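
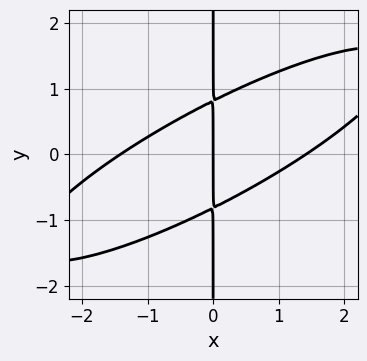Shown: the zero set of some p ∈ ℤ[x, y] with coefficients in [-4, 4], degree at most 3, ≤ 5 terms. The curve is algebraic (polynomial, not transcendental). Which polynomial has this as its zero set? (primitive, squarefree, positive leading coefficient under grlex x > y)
x^3 - 3*x^2*y + 3*x*y^2 - 2*x

(a) deg p = 3. The shape is more complex than any degree-2 curve.
(b) Reading off the gridlines: one x-axis crossing is at x = 0; the visible y-axis segment lies entirely on the curve.
(c) These observations pin down the coefficients.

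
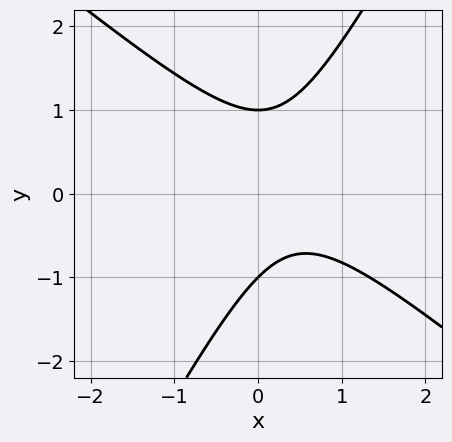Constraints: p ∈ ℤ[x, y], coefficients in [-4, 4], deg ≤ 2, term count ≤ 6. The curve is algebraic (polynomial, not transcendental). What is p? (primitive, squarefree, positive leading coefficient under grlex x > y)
(a) Degree: a generic line meets the curve in up to 2 points, so deg p = 2.
(b) Against the integer gridlines: the y-axis gridline crossings are at y ∈ {-1, 1}; the curve avoids every integer x-axis point in the box.
(c) Together with the visible shape, these determine p as stated.

3*x^2 + 2*x*y - 2*y^2 - 2*x + 2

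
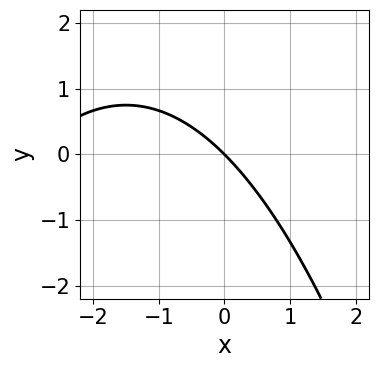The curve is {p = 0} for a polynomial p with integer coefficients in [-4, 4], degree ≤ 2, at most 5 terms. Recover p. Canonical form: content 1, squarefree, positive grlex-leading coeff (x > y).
(a) Degree: no degree-1 curve has this shape, so deg p = 2.
(b) From the visible intercepts: it meets the x-axis at x = 0 (among the integer gridlines); one y-axis crossing is at y = 0.
(c) Assembling these constraints gives the stated polynomial.

x^2 + 3*x + 3*y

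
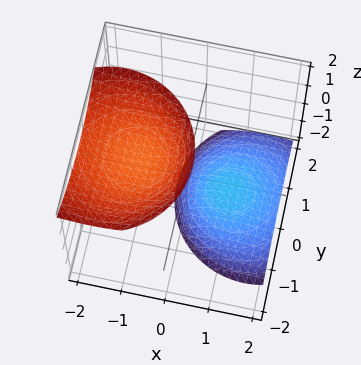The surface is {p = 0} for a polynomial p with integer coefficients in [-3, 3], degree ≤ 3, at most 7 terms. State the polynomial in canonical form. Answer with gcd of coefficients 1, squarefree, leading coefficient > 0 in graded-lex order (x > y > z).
There are 2 components. Treating them together as one polynomial.
deg p = 2. The shape is more complex than any degree-1 surface.
From the visible intercepts: it misses every integer gridline on the x-axis; no y-intercept at any integer in the box.
Solving for integer coefficients yields p as stated.

2*x^2 + 3*x*z + 2*y^2 + y*z - z^2 + 3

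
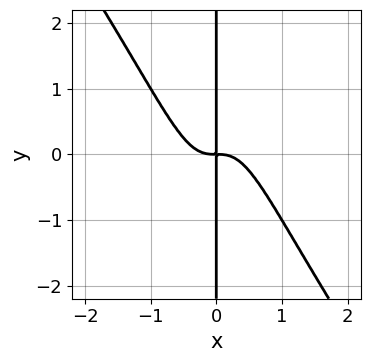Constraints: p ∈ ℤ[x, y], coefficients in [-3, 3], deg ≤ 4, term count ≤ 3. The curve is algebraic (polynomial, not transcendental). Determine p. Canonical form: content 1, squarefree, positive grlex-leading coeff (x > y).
First, degree: a generic line meets the curve in up to 4 points, so deg p = 4.
Then, against the integer gridlines: every point of the y-axis in the box is on the curve.
Finally, the integer polynomial consistent with all of this is the stated p.

3*x^4 + 2*x^3*y + x*y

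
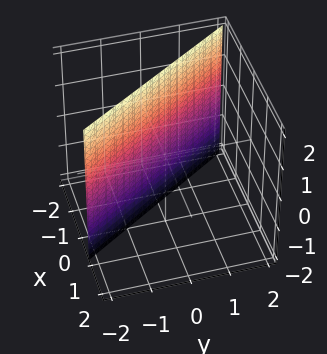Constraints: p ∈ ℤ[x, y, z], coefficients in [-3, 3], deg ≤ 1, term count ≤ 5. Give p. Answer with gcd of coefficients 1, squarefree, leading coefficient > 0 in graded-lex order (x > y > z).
(a) deg p = 1.
(b) From the axis intercepts and sections: the surface avoids every integer z-axis point in the box; it meets the y-axis at y = -1 (among the integer gridlines).
(c) These observations pin down the coefficients.

3*x + 2*y + 2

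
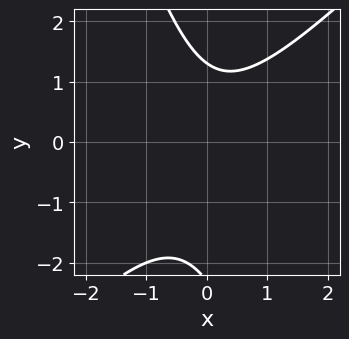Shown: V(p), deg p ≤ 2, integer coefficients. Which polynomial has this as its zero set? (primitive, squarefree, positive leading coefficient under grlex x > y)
(a) Degree: no degree-1 curve has this shape, so deg p = 2.
(b) Observable constraints: no x-intercept at any integer in the box.
(c) Putting this together gives p.

3*x^2 - 2*x*y - y^2 - y + 3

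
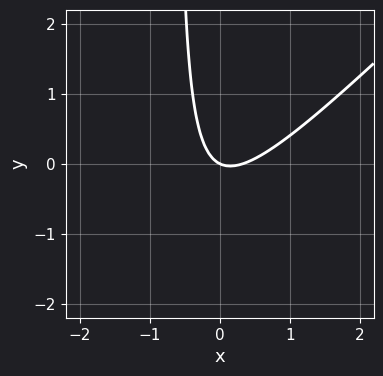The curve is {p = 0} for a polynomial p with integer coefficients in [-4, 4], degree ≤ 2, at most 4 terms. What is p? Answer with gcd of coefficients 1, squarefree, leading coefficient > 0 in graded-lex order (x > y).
3*x^2 - 3*x*y - x - 2*y

(a) Degree: the shape is more complex than any degree-1 curve, so deg p = 2.
(b) Observable constraints: one x-axis crossing is at x = 0; it crosses the y-axis at the gridline y = 0.
(c) Fitting integer coefficients to these (and the overall shape) gives p.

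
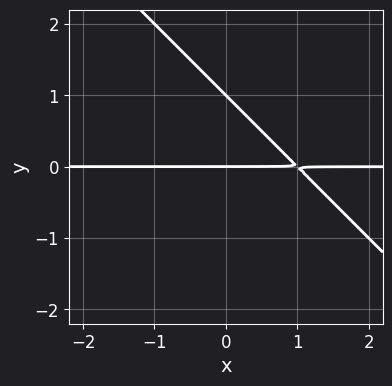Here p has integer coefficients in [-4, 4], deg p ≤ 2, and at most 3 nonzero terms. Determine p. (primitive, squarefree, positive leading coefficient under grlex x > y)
x*y + y^2 - y

(a) deg p = 2. A generic line meets the curve in up to 2 points.
(b) Checking where it meets the axes: the visible x-axis segment lies entirely on the curve; the y-axis gridline crossings are at y ∈ {0, 1}.
(c) The integer polynomial consistent with all of this is the stated p.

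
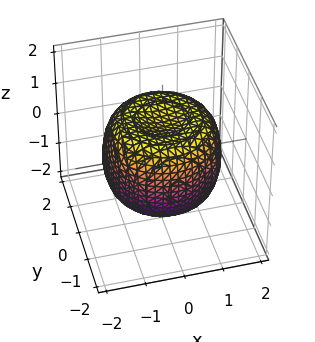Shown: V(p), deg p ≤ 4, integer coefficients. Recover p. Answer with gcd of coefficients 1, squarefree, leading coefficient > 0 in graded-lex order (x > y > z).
2*x^4 + 4*x^2*y^2 + 2*y^4 - 3*x^2 - 3*y^2 + 3*z^2 - 3

The degree is 4 — no degree-3 surface has this shape.
Symmetries: rotational symmetry about the z-axis ⇒ p depends on x, y only through x² + y².
Reading off the gridlines: a circular section at z = 1 has radius between 1 and 2; among the integer gridlines, it crosses the z-axis at z ∈ {-1, 1}.
Assembling these constraints gives the stated polynomial.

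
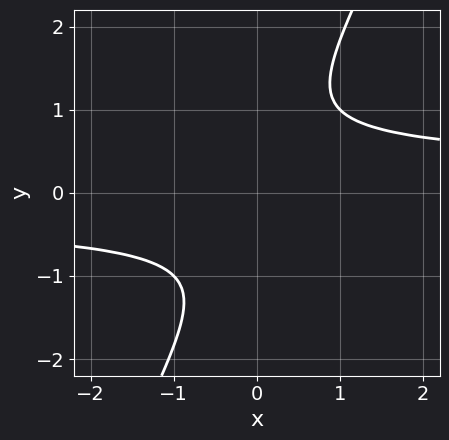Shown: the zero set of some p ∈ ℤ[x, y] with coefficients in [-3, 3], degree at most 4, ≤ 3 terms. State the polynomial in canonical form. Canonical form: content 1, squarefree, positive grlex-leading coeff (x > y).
(a) deg p = 4.
(b) Checking where it meets the axes: no x-intercept at any integer in the box; no y-intercept at any integer in the box.
(c) Putting this together gives p.

2*x*y^3 - y^4 - 1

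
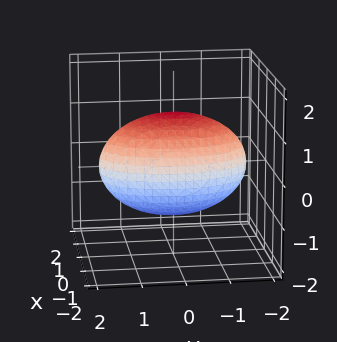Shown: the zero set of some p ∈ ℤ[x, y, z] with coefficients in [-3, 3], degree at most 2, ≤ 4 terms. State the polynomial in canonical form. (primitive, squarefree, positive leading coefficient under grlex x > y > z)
(a) The degree is 2 — a closed, bounded, convex surface; a quadric.
(b) Symmetries: mirror symmetry y ↦ −y ⇒ only even powers of y; the z ↦ −z reflection is a symmetry, so z appears only in even powers; the x ↦ −x reflection is a symmetry, so x appears only in even powers.
(c) From the axis intercepts and sections: among the integer gridlines, it crosses the x-axis at x ∈ {-1, 1}.
(d) Fitting integer coefficients to these (and the overall shape) gives p.

3*x^2 + y^2 + 2*z^2 - 3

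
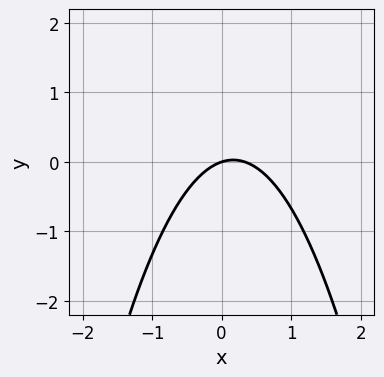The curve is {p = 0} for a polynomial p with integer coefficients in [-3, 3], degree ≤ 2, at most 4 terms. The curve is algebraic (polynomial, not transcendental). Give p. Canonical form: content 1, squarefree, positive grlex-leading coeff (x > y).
3*x^2 - x + 3*y

1. Degree: no degree-1 curve has this shape, so deg p = 2.
2. Observable constraints: it crosses the x-axis at the gridline x = 0; one y-axis crossing is at y = 0.
3. Matching integer coefficients to the picture gives p.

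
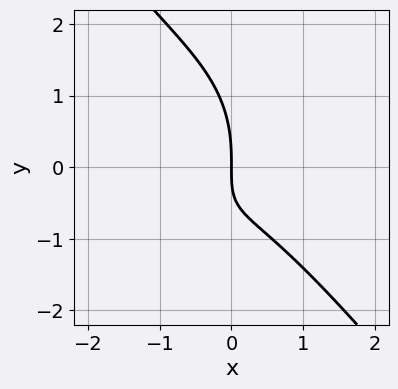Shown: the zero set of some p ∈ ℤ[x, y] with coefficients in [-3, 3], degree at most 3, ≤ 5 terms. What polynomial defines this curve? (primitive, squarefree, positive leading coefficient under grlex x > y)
First, the degree is 3 — no degree-2 curve has this shape.
Next, against the integer gridlines: one x-axis crossing is at x = 0; it meets the y-axis at y = 0 (among the integer gridlines).
Finally, solving for integer coefficients yields p as stated.

2*x^3 + y^3 + 2*x^2 + 3*x*y + 3*x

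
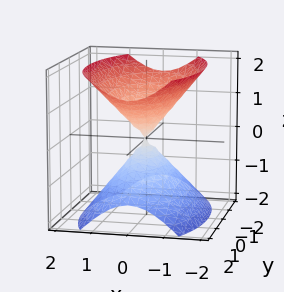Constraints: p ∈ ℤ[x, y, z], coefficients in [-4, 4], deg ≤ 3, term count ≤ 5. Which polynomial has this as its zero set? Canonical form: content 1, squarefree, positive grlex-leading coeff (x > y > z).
First, I count 2 distinct pieces. Treating them together as one polynomial.
Then, deg p = 2. A double cone through the origin; a quadric.
Then, symmetries: mirror symmetry z ↦ −z ⇒ only even powers of z; it's symmetric under y → −y, forcing even powers of y; mirror symmetry x ↦ −x ⇒ only even powers of x.
Next, observable constraints: it meets the y-axis at y = 0 (among the integer gridlines); it meets the x-axis at x = 0 (among the integer gridlines); one z-axis crossing is at z = 0.
Finally, matching integer coefficients to the picture gives p.

3*x^2 + y^2 - 2*z^2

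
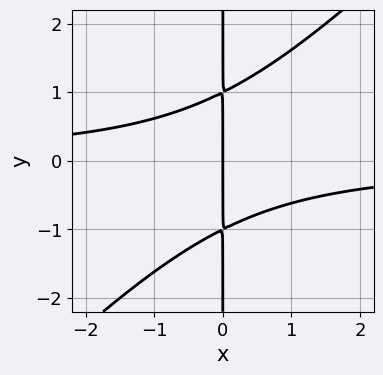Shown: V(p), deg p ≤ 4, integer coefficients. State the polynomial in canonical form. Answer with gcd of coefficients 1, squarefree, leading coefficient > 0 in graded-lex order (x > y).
deg p = 3. No degree-2 curve has this shape.
Checking where it meets the axes: it crosses the x-axis at the gridline x = 0; the visible y-axis segment lies entirely on the curve.
Fitting integer coefficients to these (and the overall shape) gives p.

x^2*y - x*y^2 + x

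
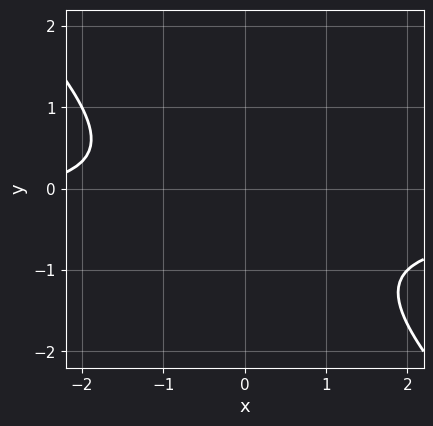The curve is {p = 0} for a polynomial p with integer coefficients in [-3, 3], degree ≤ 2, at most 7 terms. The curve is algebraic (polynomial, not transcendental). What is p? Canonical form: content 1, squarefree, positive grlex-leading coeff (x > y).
3*x*y + 3*y^2 + x + 2*y + 3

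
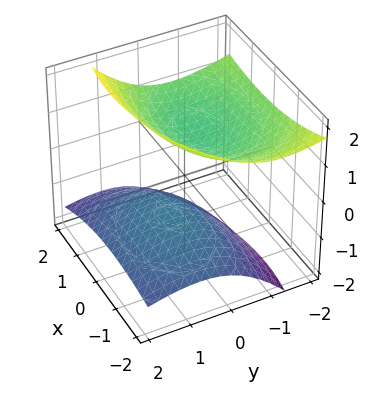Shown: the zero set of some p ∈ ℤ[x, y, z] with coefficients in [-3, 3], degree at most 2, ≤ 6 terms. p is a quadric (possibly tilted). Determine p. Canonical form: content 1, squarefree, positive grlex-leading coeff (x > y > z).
x^2 - x*z + 2*y^2 + 3*y*z - 3*z^2 + 2

1. There are 2 components. Treating them together as one polynomial.
2. deg p = 2. No degree-1 surface has this shape.
3. Against the integer gridlines: the surface avoids every integer x-axis point in the box; it misses every integer gridline on the y-axis.
4. Assembling these constraints gives the stated polynomial.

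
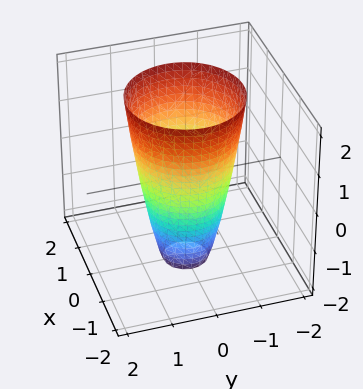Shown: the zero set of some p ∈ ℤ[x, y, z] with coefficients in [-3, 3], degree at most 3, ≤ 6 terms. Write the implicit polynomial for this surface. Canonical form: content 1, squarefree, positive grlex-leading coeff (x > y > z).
3*x^2 + 3*y^2 - z - 3

1. deg p = 2.
2. Symmetry: every cross-section ⟂ z is a circle, so x, y appear only via x² + y².
3. From the axis intercepts and sections: it misses every integer gridline on the z-axis; among the integer gridlines, it crosses the y-axis at y ∈ {-1, 1}.
4. Solving for integer coefficients yields p as stated.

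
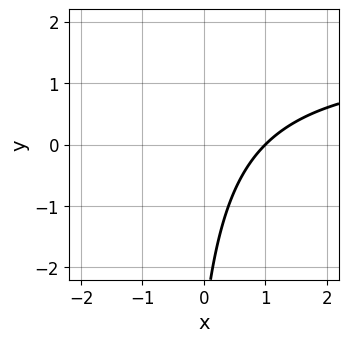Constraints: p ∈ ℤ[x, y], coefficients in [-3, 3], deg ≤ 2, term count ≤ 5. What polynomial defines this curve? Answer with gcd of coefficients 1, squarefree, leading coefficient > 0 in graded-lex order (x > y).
Degree: the shape is more complex than any degree-1 curve, so deg p = 2.
Against the integer gridlines: no y-intercept at any integer in the box; one x-axis crossing is at x = 1.
Solving for integer coefficients yields p as stated.

2*x*y - 3*x + y + 3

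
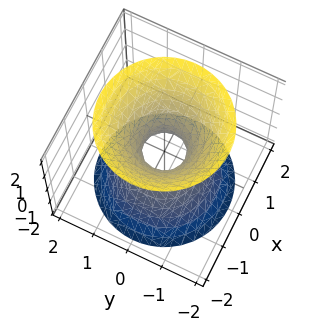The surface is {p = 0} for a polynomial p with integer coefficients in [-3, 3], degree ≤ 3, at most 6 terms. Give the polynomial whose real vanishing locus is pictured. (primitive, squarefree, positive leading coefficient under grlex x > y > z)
3*x^2 + 3*y^2 - 2*z^2 - 1

(a) Degree: one connected sheet with a waist; a quadric, so deg p = 2.
(b) Symmetries: rotational symmetry about the z-axis ⇒ p depends on x, y only through x² + y²; the z ↦ −z reflection is a symmetry, so z appears only in even powers.
(c) Checking where it meets the axes: a circular section at z = 0 has radius between 0 and 1; it misses every integer gridline on the z-axis.
(d) These observations pin down the coefficients.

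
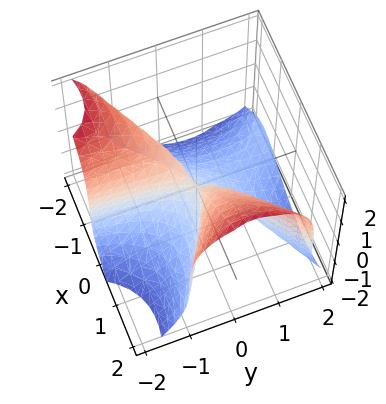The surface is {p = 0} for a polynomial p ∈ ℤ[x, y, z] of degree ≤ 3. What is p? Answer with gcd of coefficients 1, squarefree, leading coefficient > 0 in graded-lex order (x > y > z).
x^3 - 2*x*y^2 - z^3 + 2*x*y - y^2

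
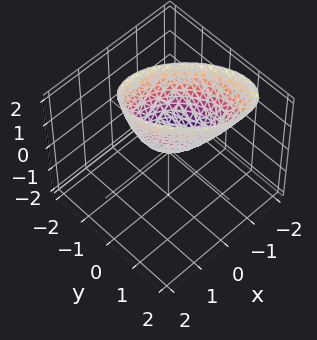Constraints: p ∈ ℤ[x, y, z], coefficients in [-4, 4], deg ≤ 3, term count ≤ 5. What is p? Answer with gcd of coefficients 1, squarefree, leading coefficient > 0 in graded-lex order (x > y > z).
3*x^2 + 3*x*y + x*z + 3*y^2 - 2*z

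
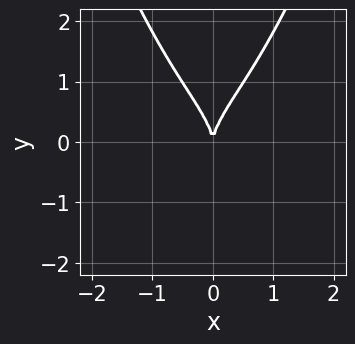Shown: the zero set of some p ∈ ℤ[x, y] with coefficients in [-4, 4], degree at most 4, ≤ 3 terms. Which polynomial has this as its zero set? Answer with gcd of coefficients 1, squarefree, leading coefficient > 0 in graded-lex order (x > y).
Degree: the shape is more complex than any degree-3 curve, so deg p = 4.
Symmetries: the x ↦ −x reflection is a symmetry, so x appears only in even powers.
From the axis intercepts and sections: it meets the x-axis at x = 0 (among the integer gridlines); it meets the y-axis at y = 0 (among the integer gridlines).
Solving for integer coefficients yields p as stated.

3*x^4 - y^3 + 3*x^2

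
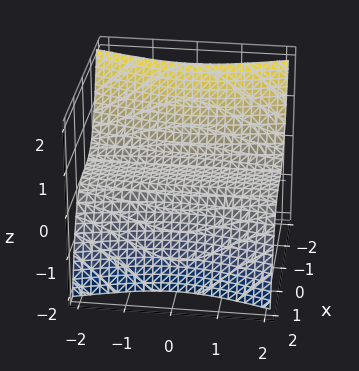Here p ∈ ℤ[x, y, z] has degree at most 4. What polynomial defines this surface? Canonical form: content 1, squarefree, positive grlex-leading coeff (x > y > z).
3*x^3 + y^2*z + 3*z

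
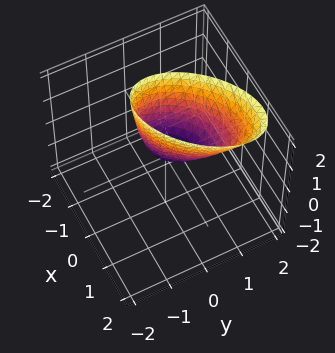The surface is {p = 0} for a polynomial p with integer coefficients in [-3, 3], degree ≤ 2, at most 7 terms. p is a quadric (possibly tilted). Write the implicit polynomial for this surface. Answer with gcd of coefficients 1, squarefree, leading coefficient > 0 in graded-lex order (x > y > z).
1. deg p = 2.
2. From the axis intercepts and sections: one z-axis crossing is at z = 0; it crosses the y-axis at the gridline y = 0.
3. Putting this together gives p.

2*x^2 - 2*x*y + 2*y^2 - y*z - z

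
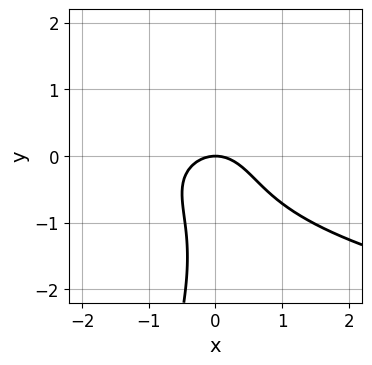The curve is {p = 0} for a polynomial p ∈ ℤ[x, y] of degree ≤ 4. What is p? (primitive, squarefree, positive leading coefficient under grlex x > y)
(a) The degree is 3 — no degree-2 curve has this shape.
(b) Observable constraints: one x-axis crossing is at x = 0; it meets the y-axis at y = 0 (among the integer gridlines).
(c) Assembling these constraints gives the stated polynomial.

3*x*y^2 - y^3 - 3*x^2 - 2*y^2 - 3*y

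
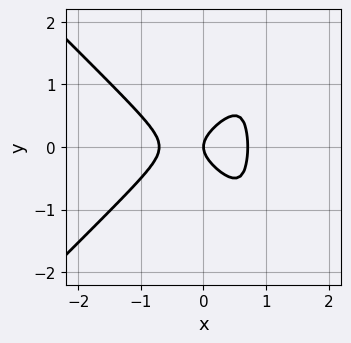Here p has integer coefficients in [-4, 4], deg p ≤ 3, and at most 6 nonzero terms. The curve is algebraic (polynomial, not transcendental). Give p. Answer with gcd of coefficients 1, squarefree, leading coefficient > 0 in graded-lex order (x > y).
2*x^3 - 2*x*y^2 + 2*y^2 - x

First, degree: a generic line meets the curve in up to 3 points, so deg p = 3.
Next, symmetries: it's symmetric under y → −y, forcing even powers of y.
Next, checking where it meets the axes: it crosses the y-axis at the gridline y = 0; one x-axis crossing is at x = 0.
Finally, assembling these constraints gives the stated polynomial.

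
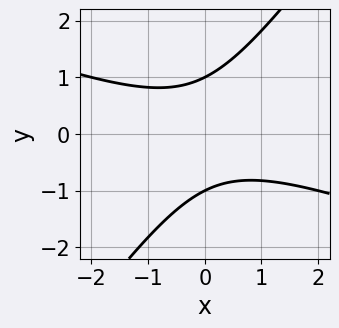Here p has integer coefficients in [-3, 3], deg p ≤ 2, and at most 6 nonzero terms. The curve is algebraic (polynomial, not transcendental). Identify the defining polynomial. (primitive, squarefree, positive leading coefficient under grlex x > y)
x^2 + 2*x*y - 2*y^2 + 2

(a) deg p = 2.
(b) Observable constraints: no x-intercept at any integer in the box; the y-axis gridline crossings are at y ∈ {-1, 1}.
(c) Together with the visible shape, these determine p as stated.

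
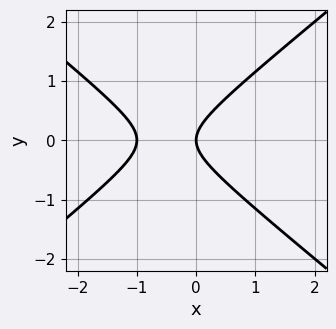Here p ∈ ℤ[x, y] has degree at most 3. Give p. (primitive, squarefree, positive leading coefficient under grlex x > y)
(a) The degree is 2 — a generic line meets the curve in up to 2 points.
(b) Symmetries: the y ↦ −y reflection is a symmetry, so y appears only in even powers.
(c) Checking where it meets the axes: it meets the y-axis at y = 0 (among the integer gridlines); the x-axis gridline crossings are at x ∈ {-1, 0}.
(d) The integer polynomial consistent with all of this is the stated p.

2*x^2 - 3*y^2 + 2*x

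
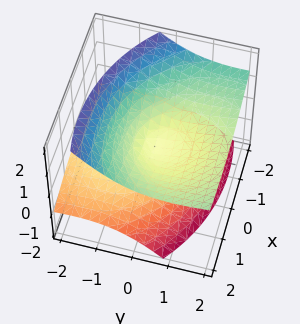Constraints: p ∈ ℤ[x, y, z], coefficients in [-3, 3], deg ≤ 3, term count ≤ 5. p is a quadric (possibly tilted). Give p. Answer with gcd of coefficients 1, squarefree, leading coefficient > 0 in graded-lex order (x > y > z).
The degree is 2 — the shape is more complex than any degree-1 surface.
Observable constraints: it meets the z-axis at z = 0 (among the integer gridlines); it meets the y-axis at y = 0 (among the integer gridlines); it meets the x-axis at x = 0 (among the integer gridlines).
Assembling these constraints gives the stated polynomial.

x^2 - x*z + y^2 - 3*y*z - 3*z^2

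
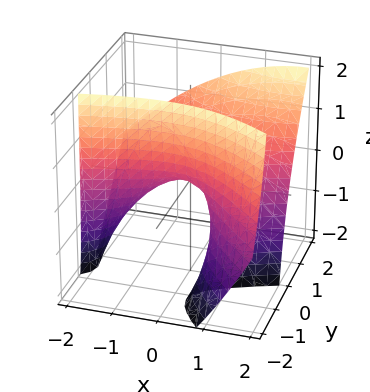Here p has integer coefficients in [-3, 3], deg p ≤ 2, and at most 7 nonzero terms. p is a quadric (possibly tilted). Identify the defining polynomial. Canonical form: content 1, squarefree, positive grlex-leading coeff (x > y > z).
x^2 - 2*x*y - 3*y^2 + 3*y*z + 2*z

First, deg p = 2. A generic line meets the surface in up to 2 points.
Next, checking where it meets the axes: one z-axis crossing is at z = 0; it crosses the y-axis at the gridline y = 0.
Finally, these observations pin down the coefficients.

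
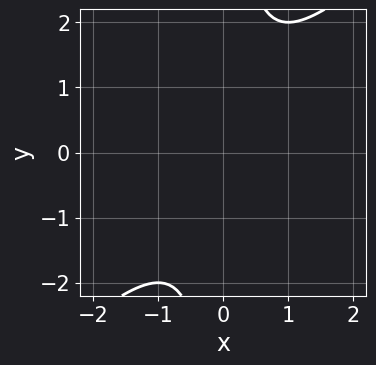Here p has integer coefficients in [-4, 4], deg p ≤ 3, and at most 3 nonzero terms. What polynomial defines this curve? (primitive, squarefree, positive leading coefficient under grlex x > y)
(a) Degree: no degree-1 curve has this shape, so deg p = 2.
(b) From the visible intercepts: it misses every integer gridline on the y-axis; no x-intercept at any integer in the box.
(c) Solving for integer coefficients yields p as stated.

x^2 - x*y + 1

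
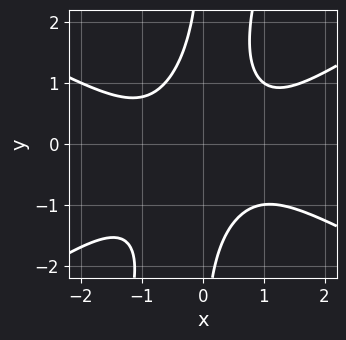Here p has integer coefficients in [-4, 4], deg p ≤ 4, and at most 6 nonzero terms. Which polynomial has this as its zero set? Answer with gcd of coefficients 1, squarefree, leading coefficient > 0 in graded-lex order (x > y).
x^4 - 3*x^2*y^2 + x*y^3 - x^2*y + 2

deg p = 4.
Checking where it meets the axes: no x-intercept at any integer in the box; the curve avoids every integer y-axis point in the box.
Putting this together gives p.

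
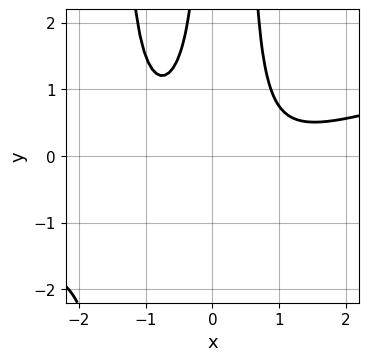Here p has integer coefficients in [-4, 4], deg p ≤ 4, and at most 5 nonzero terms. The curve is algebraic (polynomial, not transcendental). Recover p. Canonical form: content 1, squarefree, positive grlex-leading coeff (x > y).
x^4 - 3*x^3*y - 3*x^2*y + 2*x*y + 2

Degree: no degree-3 curve has this shape, so deg p = 4.
Reading off the gridlines: the curve avoids every integer y-axis point in the box; no x-intercept at any integer in the box.
Matching integer coefficients to the picture gives p.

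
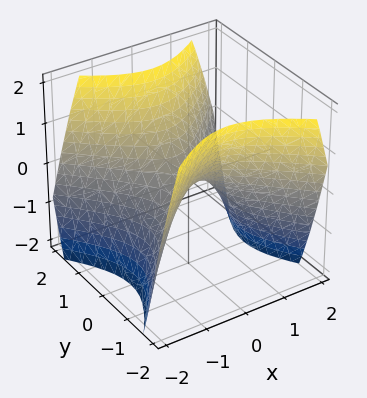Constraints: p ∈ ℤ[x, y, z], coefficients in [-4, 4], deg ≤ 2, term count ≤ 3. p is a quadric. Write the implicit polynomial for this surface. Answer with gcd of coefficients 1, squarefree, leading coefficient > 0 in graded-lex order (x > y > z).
(a) The degree is 2 — a saddle surface; a quadric.
(b) Symmetries: mirror symmetry x ↦ −x ⇒ only even powers of x; it's symmetric under y → −y, forcing even powers of y.
(c) Against the integer gridlines: one z-axis crossing is at z = 0; it meets the x-axis at x = 0 (among the integer gridlines); it meets the y-axis at y = 0 (among the integer gridlines).
(d) Solving for integer coefficients yields p as stated.

x^2 - y^2 + z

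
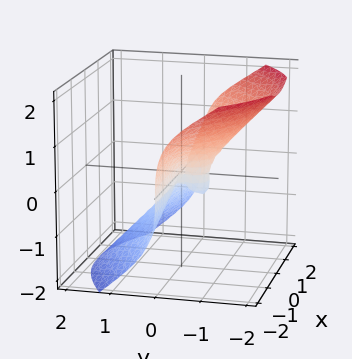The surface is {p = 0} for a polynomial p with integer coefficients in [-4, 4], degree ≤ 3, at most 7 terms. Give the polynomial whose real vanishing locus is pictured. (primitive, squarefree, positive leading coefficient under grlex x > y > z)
The degree is 3 — the shape is more complex than any degree-2 surface.
Checking where it meets the axes: it crosses the y-axis at the gridline y = 0; the visible x-axis segment lies entirely on the surface; one z-axis crossing is at z = 0.
Solving for integer coefficients yields p as stated.

3*x^2*y + 3*y^3 - y*z^2 + 2*z^3 + 2*y^2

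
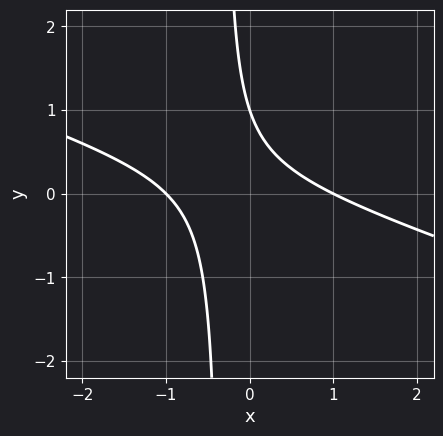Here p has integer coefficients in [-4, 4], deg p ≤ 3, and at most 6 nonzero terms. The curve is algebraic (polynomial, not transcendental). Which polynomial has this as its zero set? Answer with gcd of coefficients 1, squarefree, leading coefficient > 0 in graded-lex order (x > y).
First, deg p = 2. A generic line meets the curve in up to 2 points.
Next, from the axis intercepts and sections: the x-axis gridline crossings are at x ∈ {-1, 1}; one y-axis crossing is at y = 1.
Finally, fitting integer coefficients to these (and the overall shape) gives p.

x^2 + 3*x*y + y - 1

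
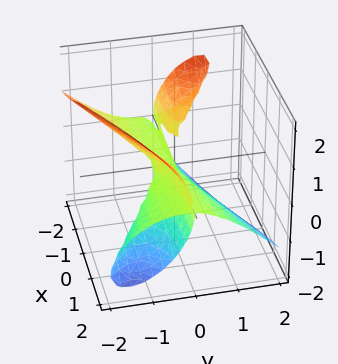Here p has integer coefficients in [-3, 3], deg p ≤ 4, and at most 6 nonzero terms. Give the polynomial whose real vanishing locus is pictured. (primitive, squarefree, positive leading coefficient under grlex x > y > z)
3*x*y*z + 2*y^3 + 2*z^3 + y^2

(a) The degree is 3 — no degree-2 surface has this shape.
(b) Observable constraints: it crosses the z-axis at the gridline z = 0; it crosses the y-axis at the gridline y = 0; the visible x-axis segment lies entirely on the surface.
(c) Together with the visible shape, these determine p as stated.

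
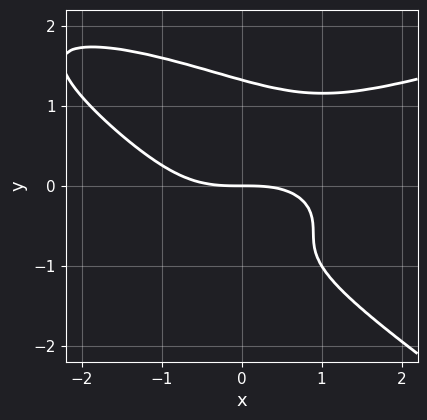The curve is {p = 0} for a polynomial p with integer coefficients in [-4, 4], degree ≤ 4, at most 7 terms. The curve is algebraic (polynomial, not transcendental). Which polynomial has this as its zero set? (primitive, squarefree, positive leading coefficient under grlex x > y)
2*x*y^3 + 3*y^4 - x^3 - 3*y^2 - 3*y

First, degree: a generic line meets the curve in up to 4 points, so deg p = 4.
Next, checking where it meets the axes: it crosses the x-axis at the gridline x = 0; it meets the y-axis at y = 0 (among the integer gridlines).
Finally, these observations pin down the coefficients.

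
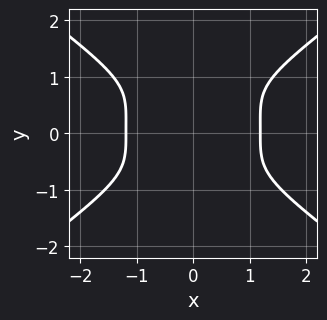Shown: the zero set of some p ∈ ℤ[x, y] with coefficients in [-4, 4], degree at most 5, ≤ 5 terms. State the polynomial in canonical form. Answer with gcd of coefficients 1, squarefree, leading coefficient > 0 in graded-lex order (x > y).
First, degree: no degree-3 curve has this shape, so deg p = 4.
Next, symmetries: it's symmetric under x → −x, forcing even powers of x.
Then, checking where it meets the axes: no y-intercept at any integer in the box.
Finally, together with the visible shape, these determine p as stated.

x^4 - 3*y^4 + y^3 - 2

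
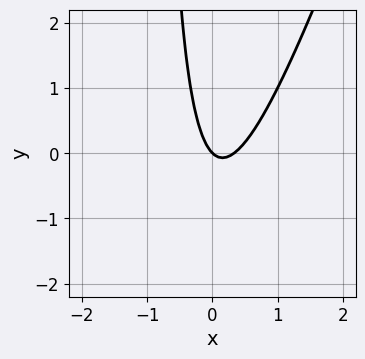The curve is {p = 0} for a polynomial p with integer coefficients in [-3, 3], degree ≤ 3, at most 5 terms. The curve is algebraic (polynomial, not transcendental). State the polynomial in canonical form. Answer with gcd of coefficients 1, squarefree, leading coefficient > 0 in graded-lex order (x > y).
(a) The degree is 2 — a generic line meets the curve in up to 2 points.
(b) From the visible intercepts: it crosses the x-axis at the gridline x = 0; one y-axis crossing is at y = 0.
(c) Solving for integer coefficients yields p as stated.

3*x^2 - x*y - x - y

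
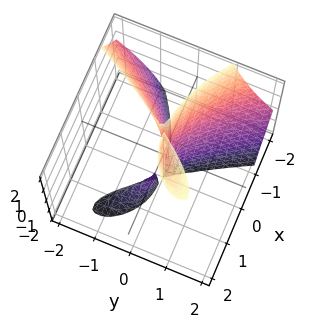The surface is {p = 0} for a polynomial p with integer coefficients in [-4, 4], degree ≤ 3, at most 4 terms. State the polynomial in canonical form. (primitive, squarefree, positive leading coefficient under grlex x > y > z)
The picture has 3 separate pieces. They look like related sheets of one shape, so recover p as a whole.
Degree: no degree-2 surface has this shape, so deg p = 3.
Checking where it meets the axes: every point of the z-axis in the box is on the surface; it crosses the y-axis at the gridline y = 0; it meets the x-axis at x = 0 (among the integer gridlines).
Together with the visible shape, these determine p as stated.

x^3 - 2*x*y*z + 3*y^2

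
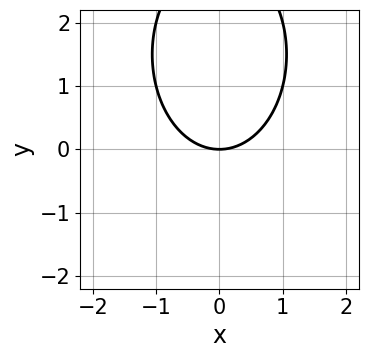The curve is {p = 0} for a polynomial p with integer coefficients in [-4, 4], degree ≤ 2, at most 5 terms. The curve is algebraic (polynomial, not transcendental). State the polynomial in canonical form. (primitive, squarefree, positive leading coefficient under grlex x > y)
2*x^2 + y^2 - 3*y

Degree: the shape is more complex than any degree-1 curve, so deg p = 2.
Symmetries: mirror symmetry x ↦ −x ⇒ only even powers of x.
From the axis intercepts and sections: one y-axis crossing is at y = 0; it meets the x-axis at x = 0 (among the integer gridlines).
Putting this together gives p.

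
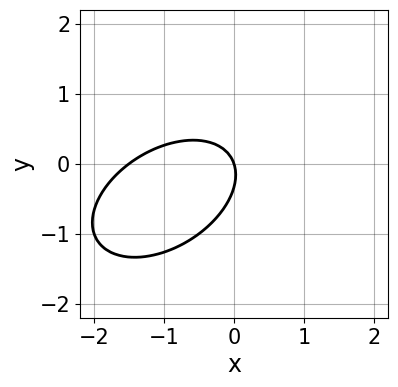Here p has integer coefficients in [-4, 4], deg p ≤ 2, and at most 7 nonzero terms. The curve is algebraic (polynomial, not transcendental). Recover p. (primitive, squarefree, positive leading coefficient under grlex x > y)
2*x^2 - 2*x*y + 3*y^2 + 3*x + y

1. deg p = 2. A generic line meets the curve in up to 2 points.
2. From the visible intercepts: one x-axis crossing is at x = 0; it crosses the y-axis at the gridline y = 0.
3. Fitting integer coefficients to these (and the overall shape) gives p.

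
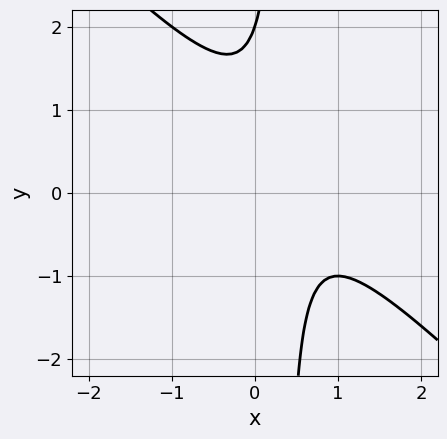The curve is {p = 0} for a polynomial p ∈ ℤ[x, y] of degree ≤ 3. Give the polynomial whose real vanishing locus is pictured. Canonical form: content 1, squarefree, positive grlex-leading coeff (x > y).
3*x^2 + 3*x*y - 3*x - y + 2

1. The degree is 2 — the shape is more complex than any degree-1 curve.
2. Reading off the gridlines: it crosses the y-axis at the gridline y = 2; the curve avoids every integer x-axis point in the box.
3. Putting this together gives p.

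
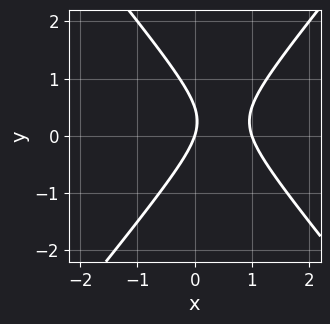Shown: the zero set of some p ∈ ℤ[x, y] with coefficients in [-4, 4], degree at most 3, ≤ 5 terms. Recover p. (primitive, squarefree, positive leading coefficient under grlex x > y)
3*x^2 - 2*y^2 - 3*x + y

1. The degree is 2 — a generic line meets the curve in up to 2 points.
2. Observable constraints: the x-axis gridline crossings are at x ∈ {0, 1}; it crosses the y-axis at the gridline y = 0.
3. Together with the visible shape, these determine p as stated.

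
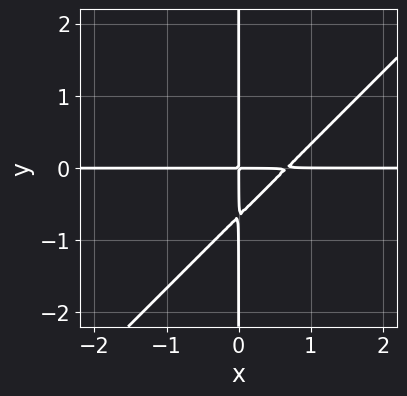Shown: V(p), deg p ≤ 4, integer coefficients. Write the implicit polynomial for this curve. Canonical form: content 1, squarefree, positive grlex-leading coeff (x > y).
Degree: the shape is more complex than any degree-2 curve, so deg p = 3.
Checking where it meets the axes: every point of the y-axis in the box is on the curve; the visible x-axis segment lies entirely on the curve.
Together with the visible shape, these determine p as stated.

3*x^2*y - 3*x*y^2 - 2*x*y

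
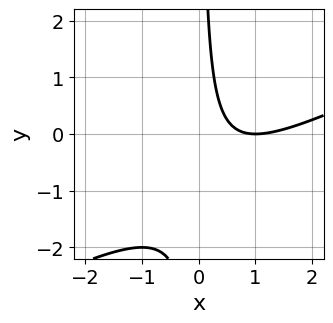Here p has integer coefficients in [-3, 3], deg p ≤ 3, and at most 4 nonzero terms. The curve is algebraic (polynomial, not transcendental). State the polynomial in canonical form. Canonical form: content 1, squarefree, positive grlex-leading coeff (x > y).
(a) The degree is 2 — a generic line meets the curve in up to 2 points.
(b) Reading off the gridlines: it crosses the x-axis at the gridline x = 1; it misses every integer gridline on the y-axis.
(c) Assembling these constraints gives the stated polynomial.

x^2 - 2*x*y - 2*x + 1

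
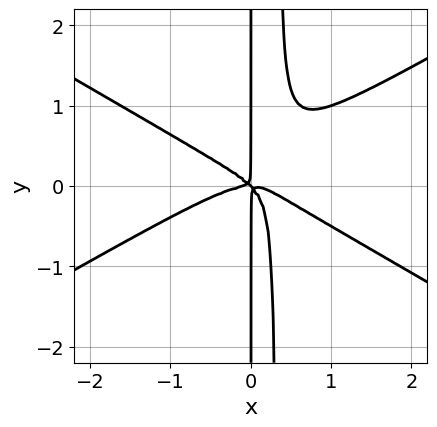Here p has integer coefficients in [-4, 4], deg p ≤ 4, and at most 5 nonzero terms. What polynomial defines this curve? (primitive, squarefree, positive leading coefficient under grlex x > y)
x^4 - 3*x^2*y^2 + x^2*y + x*y^2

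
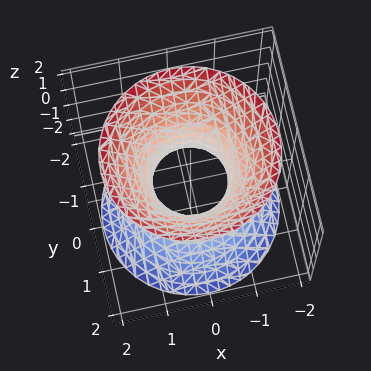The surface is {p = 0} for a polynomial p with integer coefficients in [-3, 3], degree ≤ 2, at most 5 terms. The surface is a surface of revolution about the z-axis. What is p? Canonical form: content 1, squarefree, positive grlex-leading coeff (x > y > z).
3*x^2 + 3*y^2 - 2*z^2 - 2

Degree: the shape is more complex than any degree-1 surface, so deg p = 2.
Symmetry: the surface is invariant under rotation about z: p = q(x² + y², z).
Reading off the gridlines: the surface avoids every integer z-axis point in the box; a circular section at z = -2 has radius between 1 and 2.
The integer polynomial consistent with all of this is the stated p.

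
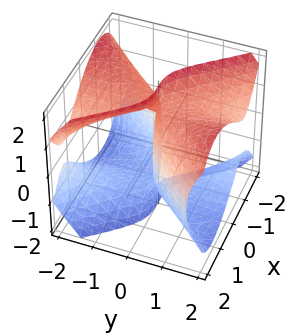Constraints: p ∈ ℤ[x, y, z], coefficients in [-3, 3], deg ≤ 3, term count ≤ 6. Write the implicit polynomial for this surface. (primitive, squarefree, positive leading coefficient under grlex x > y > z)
Degree: a generic line meets the surface in up to 3 points, so deg p = 3.
Reading off the gridlines: one y-axis crossing is at y = 0; one x-axis crossing is at x = 0; the visible z-axis segment lies entirely on the surface.
Solving for integer coefficients yields p as stated.

x^3 - x*y^2 + y*z^2 - 2*y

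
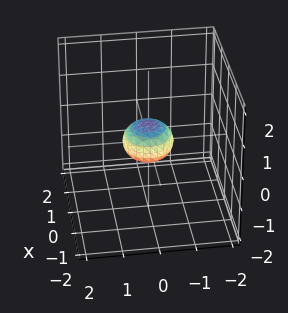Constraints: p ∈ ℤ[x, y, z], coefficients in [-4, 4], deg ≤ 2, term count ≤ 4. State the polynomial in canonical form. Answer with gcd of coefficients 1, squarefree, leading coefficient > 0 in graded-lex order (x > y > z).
The degree is 2 — no degree-1 surface has this shape.
Symmetries: rotational symmetry about the z-axis ⇒ p depends on x, y only through x² + y².
Against the integer gridlines: a circular section at z = 0 has radius between 0 and 1.
Together with the visible shape, these determine p as stated.

2*x^2 + 2*y^2 + 3*z^2 - 1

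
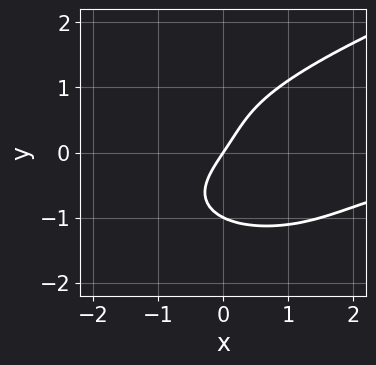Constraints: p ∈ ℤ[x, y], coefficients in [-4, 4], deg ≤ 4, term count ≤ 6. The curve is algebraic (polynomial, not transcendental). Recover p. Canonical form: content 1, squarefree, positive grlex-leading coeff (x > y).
2*y^4 - 2*x^2*y - 3*x + 2*y

Degree: no degree-3 curve has this shape, so deg p = 4.
Checking where it meets the axes: one x-axis crossing is at x = 0; the y-axis gridline crossings are at y ∈ {-1, 0}.
Matching integer coefficients to the picture gives p.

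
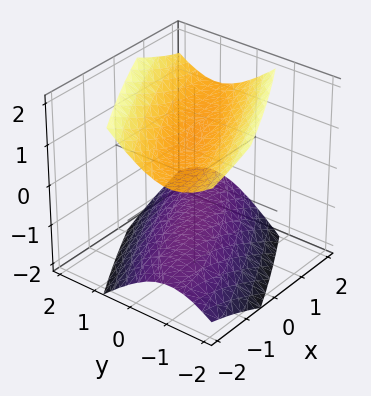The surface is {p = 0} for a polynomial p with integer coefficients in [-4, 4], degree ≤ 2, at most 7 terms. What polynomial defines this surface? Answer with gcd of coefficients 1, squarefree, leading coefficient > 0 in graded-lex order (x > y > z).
x^2 - 3*x*y + 3*y^2 - 3*z^2 + 3

First, I count 2 distinct pieces.
Then, the degree is 2 — the shape is more complex than any degree-1 surface.
Then, observable constraints: it misses every integer gridline on the x-axis; it misses every integer gridline on the y-axis.
Finally, putting this together gives p.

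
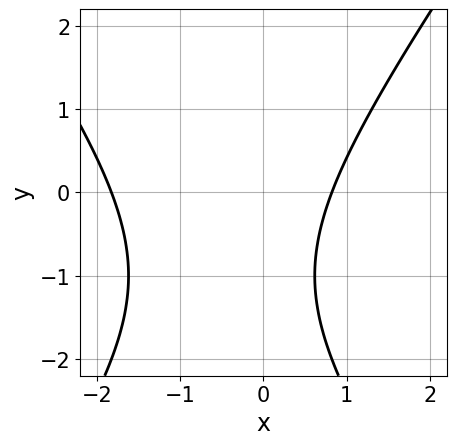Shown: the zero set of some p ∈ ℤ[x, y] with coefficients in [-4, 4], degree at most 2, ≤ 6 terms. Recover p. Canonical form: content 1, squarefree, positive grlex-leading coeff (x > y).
2*x^2 - y^2 + 2*x - 2*y - 3

First, the degree is 2 — no degree-1 curve has this shape.
Next, reading off the gridlines: the curve avoids every integer y-axis point in the box.
Finally, putting this together gives p.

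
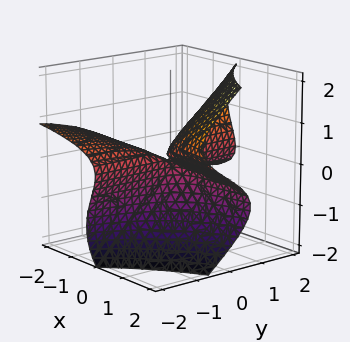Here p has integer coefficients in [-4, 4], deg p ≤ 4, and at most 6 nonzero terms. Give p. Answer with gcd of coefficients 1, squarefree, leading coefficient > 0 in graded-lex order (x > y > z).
(a) The degree is 3 — no degree-2 surface has this shape.
(b) Reading off the gridlines: every point of the x-axis in the box is on the surface; it crosses the z-axis at the gridline z = 0; every point of the y-axis in the box is on the surface.
(c) The integer polynomial consistent with all of this is the stated p.

2*y*z^2 - 2*z^3 + 2*x*y + 3*x*z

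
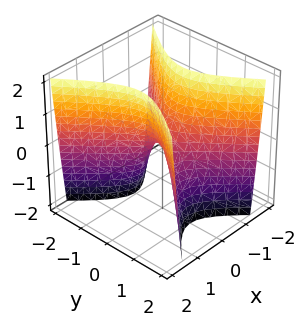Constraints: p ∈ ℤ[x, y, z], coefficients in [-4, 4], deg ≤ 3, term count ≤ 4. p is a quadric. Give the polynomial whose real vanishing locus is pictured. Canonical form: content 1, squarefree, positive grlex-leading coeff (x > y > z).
(a) Degree: a hyperbolic paraboloid; a quadric, so deg p = 2.
(b) Symmetries: it's symmetric under x → −x, forcing even powers of x; the y ↦ −y reflection is a symmetry, so y appears only in even powers.
(c) Reading off the gridlines: one z-axis crossing is at z = 0; one x-axis crossing is at x = 0; it meets the y-axis at y = 0 (among the integer gridlines).
(d) These observations pin down the coefficients.

3*x^2 - 2*y^2 - z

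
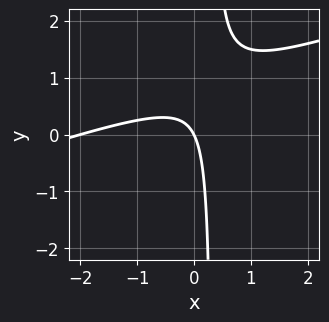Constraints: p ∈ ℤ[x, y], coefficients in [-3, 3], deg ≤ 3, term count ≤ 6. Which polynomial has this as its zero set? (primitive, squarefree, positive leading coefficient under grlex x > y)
First, the degree is 2 — a generic line meets the curve in up to 2 points.
Then, reading off the gridlines: it meets the y-axis at y = 0 (among the integer gridlines); among the integer gridlines, it crosses the x-axis at x ∈ {-2, 0}.
Finally, these observations pin down the coefficients.

x^2 - 3*x*y + 2*x + y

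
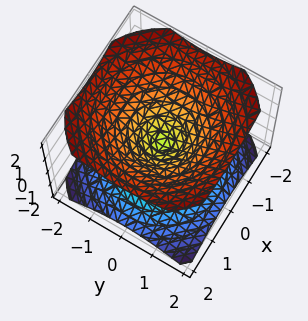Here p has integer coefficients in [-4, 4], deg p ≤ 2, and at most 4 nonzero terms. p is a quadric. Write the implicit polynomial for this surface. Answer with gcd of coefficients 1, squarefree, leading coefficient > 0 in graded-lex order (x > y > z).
2*x^2 + 2*y^2 - 3*z^2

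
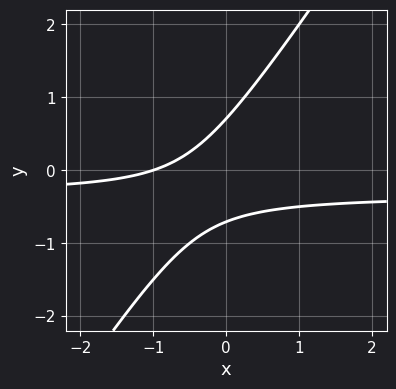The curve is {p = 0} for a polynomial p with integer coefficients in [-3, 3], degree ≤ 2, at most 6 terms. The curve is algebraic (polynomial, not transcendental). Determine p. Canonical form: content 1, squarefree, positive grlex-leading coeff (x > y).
1. deg p = 2. No degree-1 curve has this shape.
2. Observable constraints: one x-axis crossing is at x = -1.
3. Fitting integer coefficients to these (and the overall shape) gives p.

3*x*y - 2*y^2 + x + 1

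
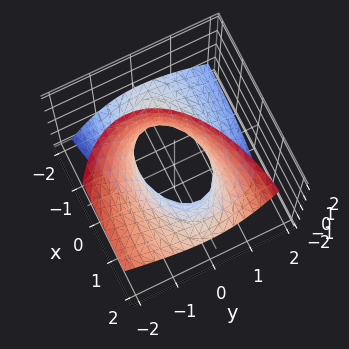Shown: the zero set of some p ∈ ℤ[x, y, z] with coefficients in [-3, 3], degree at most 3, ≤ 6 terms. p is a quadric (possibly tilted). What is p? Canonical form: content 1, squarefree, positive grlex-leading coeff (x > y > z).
x^2 - 3*x*z + 3*y^2 + 2*y*z - z^2 - 2

The degree is 2 — a generic line meets the surface in up to 2 points.
Observable constraints: no z-intercept at any integer in the box.
Together with the visible shape, these determine p as stated.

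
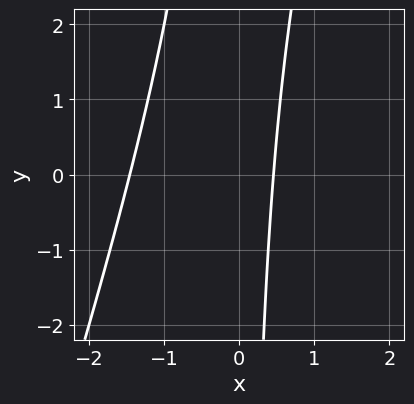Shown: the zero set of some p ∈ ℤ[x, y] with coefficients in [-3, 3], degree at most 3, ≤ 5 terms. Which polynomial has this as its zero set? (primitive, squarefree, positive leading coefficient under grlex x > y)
(a) The degree is 2 — no degree-1 curve has this shape.
(b) Against the integer gridlines: no y-intercept at any integer in the box.
(c) The integer polynomial consistent with all of this is the stated p.

3*x^2 - x*y + 3*x - 2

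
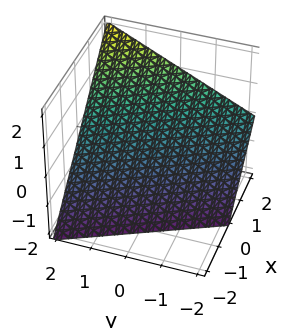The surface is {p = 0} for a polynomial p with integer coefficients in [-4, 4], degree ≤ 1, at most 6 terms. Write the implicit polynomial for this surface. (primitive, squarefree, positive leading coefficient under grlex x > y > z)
1. Degree: every cross-section is a straight line — this is a plane, so deg p = 1.
2. Against the integer gridlines: it meets the y-axis at y = 2 (among the integer gridlines); it crosses the x-axis at the gridline x = 1; it meets the z-axis at z = -1 (among the integer gridlines).
3. Matching integer coefficients to the picture gives p.

2*x + y - 2*z - 2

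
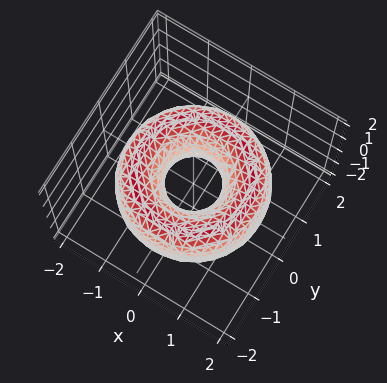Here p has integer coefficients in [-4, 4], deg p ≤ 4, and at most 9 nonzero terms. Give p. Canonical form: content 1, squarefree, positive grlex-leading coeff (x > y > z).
1. deg p = 4. The shape is more complex than any degree-3 surface.
2. Symmetry: the z-axis is an axis of rotation, so x and y enter only as x² + y².
3. Observable constraints: a circular section at z = 0 has radius between 0 and 1; the surface avoids every integer z-axis point in the box.
4. Assembling these constraints gives the stated polynomial.

x^4 + 2*x^2*y^2 + y^4 - 3*x^2 - 3*y^2 + 2*z^2 + 1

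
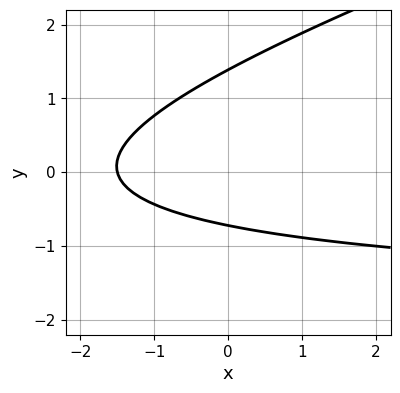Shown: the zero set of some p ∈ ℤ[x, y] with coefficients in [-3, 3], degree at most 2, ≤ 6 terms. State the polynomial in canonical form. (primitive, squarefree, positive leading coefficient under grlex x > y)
x*y - 3*y^2 + 2*x + 2*y + 3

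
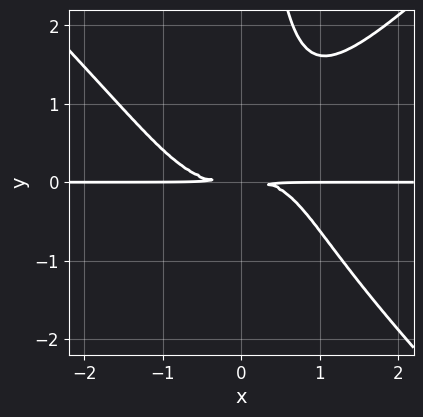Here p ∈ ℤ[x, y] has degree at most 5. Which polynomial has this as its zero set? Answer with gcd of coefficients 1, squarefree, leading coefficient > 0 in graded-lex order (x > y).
2*x^3*y - 2*x*y^3 - x*y^2 + 3*y^2

1. deg p = 4. The shape is more complex than any degree-3 curve.
2. Reading off the gridlines: the visible x-axis segment lies entirely on the curve.
3. Solving for integer coefficients yields p as stated.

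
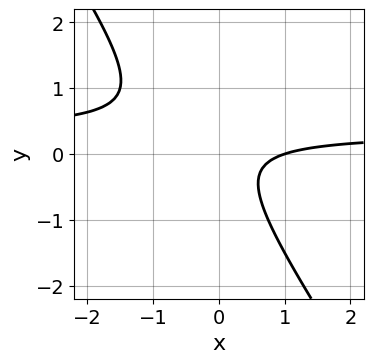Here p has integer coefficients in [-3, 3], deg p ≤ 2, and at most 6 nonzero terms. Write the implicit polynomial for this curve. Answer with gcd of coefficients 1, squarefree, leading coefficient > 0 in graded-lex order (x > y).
First, deg p = 2. The shape is more complex than any degree-1 curve.
Next, from the axis intercepts and sections: one x-axis crossing is at x = 1; it misses every integer gridline on the y-axis.
Finally, matching integer coefficients to the picture gives p.

3*x*y + 2*y^2 - x + 1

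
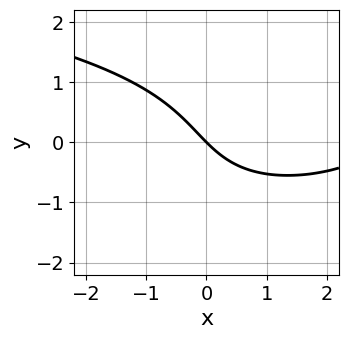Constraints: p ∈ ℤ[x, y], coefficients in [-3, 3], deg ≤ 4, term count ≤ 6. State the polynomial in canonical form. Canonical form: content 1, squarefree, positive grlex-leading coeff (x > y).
deg p = 3. No degree-2 curve has this shape.
Observable constraints: one y-axis crossing is at y = 0; it crosses the x-axis at the gridline x = 0.
Solving for integer coefficients yields p as stated.

x*y^2 - y^3 + x^2 - 3*x - 3*y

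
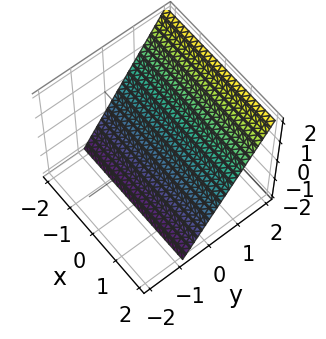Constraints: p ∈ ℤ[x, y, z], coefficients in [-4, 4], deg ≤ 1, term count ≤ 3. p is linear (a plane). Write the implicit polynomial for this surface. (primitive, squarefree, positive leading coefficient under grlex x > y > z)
The degree is 1 — every cross-section is a straight line — this is a plane.
From the visible intercepts: one z-axis crossing is at z = -1; the surface avoids every integer x-axis point in the box.
These observations pin down the coefficients.

3*y - 2*z - 2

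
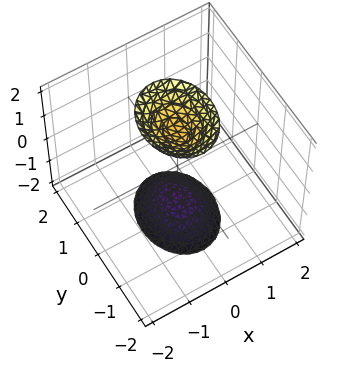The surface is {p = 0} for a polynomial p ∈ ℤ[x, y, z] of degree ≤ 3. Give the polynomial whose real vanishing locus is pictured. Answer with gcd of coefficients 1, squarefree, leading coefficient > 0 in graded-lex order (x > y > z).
3*x^2 + 2*y^2 - z^2 + 2

First, I count 2 distinct pieces. Treating them together as one polynomial.
Then, deg p = 2. Two separate bowl-shaped sheets opening away from each other; a quadric.
Next, symmetries: the z ↦ −z reflection is a symmetry, so z appears only in even powers; mirror symmetry x ↦ −x ⇒ only even powers of x; the y ↦ −y reflection is a symmetry, so y appears only in even powers.
Next, reading off the gridlines: no y-intercept at any integer in the box; no x-intercept at any integer in the box.
Finally, assembling these constraints gives the stated polynomial.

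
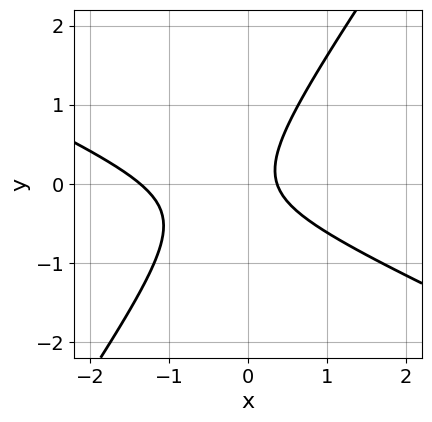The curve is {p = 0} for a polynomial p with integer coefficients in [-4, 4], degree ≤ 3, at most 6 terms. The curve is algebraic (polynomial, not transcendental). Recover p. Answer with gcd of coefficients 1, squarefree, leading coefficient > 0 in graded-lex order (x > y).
(a) deg p = 2.
(b) Reading off the gridlines: no y-intercept at any integer in the box.
(c) Solving for integer coefficients yields p as stated.

2*x^2 + 3*x*y - 3*y^2 + 2*x - 1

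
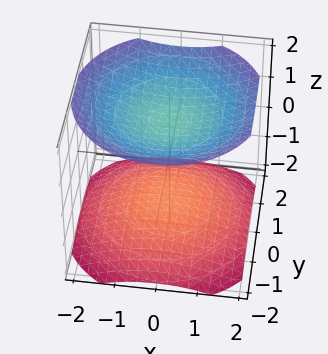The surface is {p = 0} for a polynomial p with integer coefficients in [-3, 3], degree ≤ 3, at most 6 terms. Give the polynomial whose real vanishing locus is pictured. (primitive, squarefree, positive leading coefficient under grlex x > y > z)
(a) There are 2 components. Treating them together as one polynomial.
(b) The degree is 2 — two separate bowl-shaped sheets opening away from each other; a quadric.
(c) Symmetries: the z ↦ −z reflection is a symmetry, so z appears only in even powers; the z-axis is an axis of rotation, so x and y enter only as x² + y².
(d) From the visible intercepts: no x-intercept at any integer in the box; the surface avoids every integer y-axis point in the box.
(e) These observations pin down the coefficients.

x^2 + y^2 - 2*z^2 + 3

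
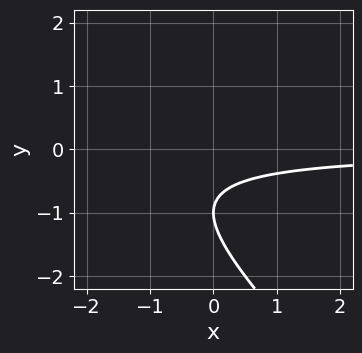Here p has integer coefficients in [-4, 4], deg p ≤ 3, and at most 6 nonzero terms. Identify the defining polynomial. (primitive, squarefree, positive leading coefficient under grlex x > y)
(a) Degree: the shape is more complex than any degree-1 curve, so deg p = 2.
(b) Against the integer gridlines: no x-intercept at any integer in the box; one y-axis crossing is at y = -1.
(c) Putting this together gives p.

x*y + y^2 + 2*y + 1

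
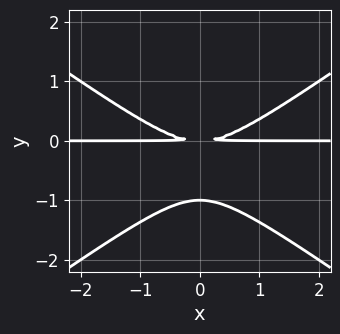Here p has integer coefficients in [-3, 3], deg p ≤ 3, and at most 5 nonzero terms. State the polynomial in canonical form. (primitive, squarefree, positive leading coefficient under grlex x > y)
(a) The degree is 3 — the shape is more complex than any degree-2 curve.
(b) Symmetries: the x ↦ −x reflection is a symmetry, so x appears only in even powers.
(c) Against the integer gridlines: every point of the x-axis in the box is on the curve; one y-axis crossing is at y = -1.
(d) Putting this together gives p.

x^2*y - 2*y^3 - 2*y^2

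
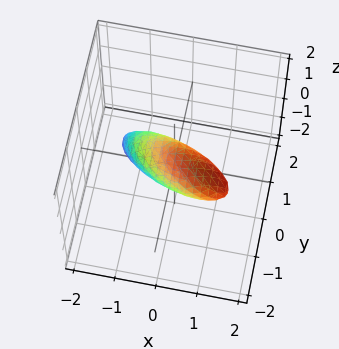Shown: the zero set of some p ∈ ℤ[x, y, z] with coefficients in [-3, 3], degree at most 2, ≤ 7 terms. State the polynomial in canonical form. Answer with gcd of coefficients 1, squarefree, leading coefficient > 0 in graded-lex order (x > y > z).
1. The degree is 2 — a generic line meets the surface in up to 2 points.
2. Matching integer coefficients to the picture gives p.

2*x^2 + 3*x*y - 3*x*z + 3*y^2 + 3*z^2 - 1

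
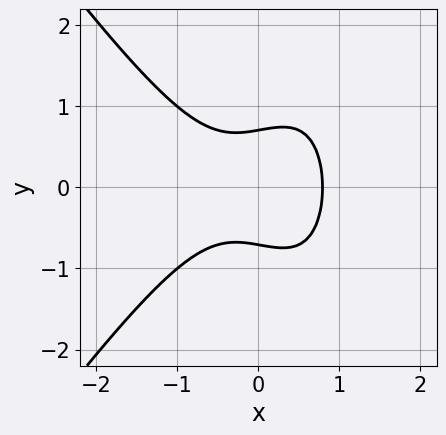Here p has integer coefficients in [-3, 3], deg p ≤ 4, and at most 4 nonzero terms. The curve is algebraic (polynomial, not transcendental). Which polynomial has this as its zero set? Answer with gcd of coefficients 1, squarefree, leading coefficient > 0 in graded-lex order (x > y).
2*x^3 - x*y^2 + 2*y^2 - 1

First, deg p = 3. A generic line meets the curve in up to 3 points.
Then, symmetries: it's symmetric under y → −y, forcing even powers of y.
Finally, the integer polynomial consistent with all of this is the stated p.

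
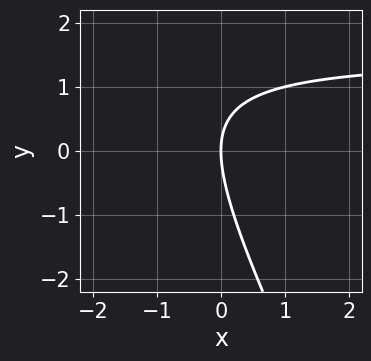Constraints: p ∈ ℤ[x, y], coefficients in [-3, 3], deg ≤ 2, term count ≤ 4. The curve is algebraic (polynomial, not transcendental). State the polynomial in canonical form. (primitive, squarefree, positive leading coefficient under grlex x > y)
1. Degree: no degree-1 curve has this shape, so deg p = 2.
2. Checking where it meets the axes: one x-axis crossing is at x = 0; one y-axis crossing is at y = 0.
3. Solving for integer coefficients yields p as stated.

2*x*y + y^2 - 3*x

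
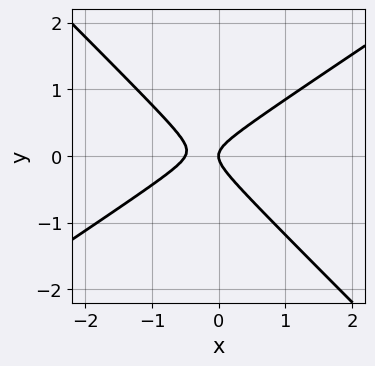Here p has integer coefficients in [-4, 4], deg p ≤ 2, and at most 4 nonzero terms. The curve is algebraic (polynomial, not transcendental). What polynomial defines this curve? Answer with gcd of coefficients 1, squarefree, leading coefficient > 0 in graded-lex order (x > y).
2*x^2 - x*y - 3*y^2 + x

(a) Degree: no degree-1 curve has this shape, so deg p = 2.
(b) From the visible intercepts: it meets the x-axis at x = 0 (among the integer gridlines); it crosses the y-axis at the gridline y = 0.
(c) Putting this together gives p.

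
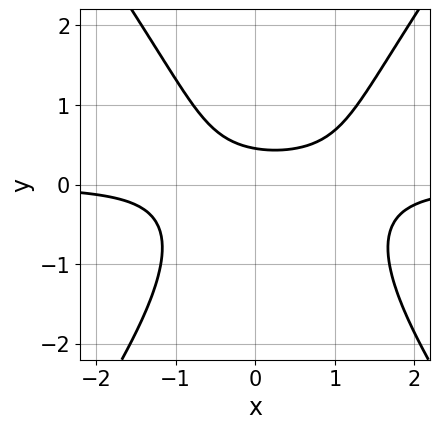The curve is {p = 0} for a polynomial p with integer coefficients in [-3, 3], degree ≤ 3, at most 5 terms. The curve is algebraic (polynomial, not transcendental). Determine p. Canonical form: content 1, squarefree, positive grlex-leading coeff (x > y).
2*x^2*y - y^3 - x*y - 2*y + 1

First, degree: the shape is more complex than any degree-2 curve, so deg p = 3.
Then, observable constraints: the curve avoids every integer x-axis point in the box.
Finally, the integer polynomial consistent with all of this is the stated p.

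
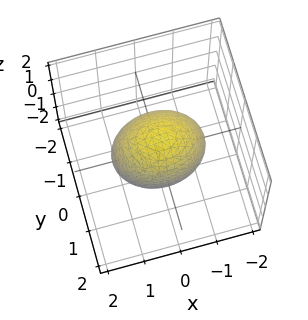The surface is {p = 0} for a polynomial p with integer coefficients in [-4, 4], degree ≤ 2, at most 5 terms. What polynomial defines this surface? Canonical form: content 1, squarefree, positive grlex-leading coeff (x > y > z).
2*x^2 + 3*y^2 - y*z + z^2 - 3

deg p = 2. A generic line meets the surface in up to 2 points.
From the visible intercepts: the y-axis gridline crossings are at y ∈ {-1, 1}.
Assembling these constraints gives the stated polynomial.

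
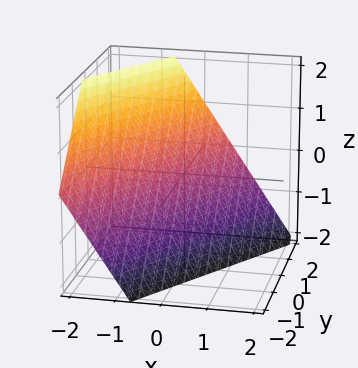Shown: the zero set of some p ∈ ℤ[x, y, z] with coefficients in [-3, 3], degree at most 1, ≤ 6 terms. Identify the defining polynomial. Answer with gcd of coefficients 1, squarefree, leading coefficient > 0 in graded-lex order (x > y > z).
1. The degree is 1 — every cross-section is a straight line — this is a plane.
2. Observable constraints: one y-axis crossing is at y = 1; one z-axis crossing is at z = -1.
3. The integer polynomial consistent with all of this is the stated p.

3*x - 2*y + 2*z + 2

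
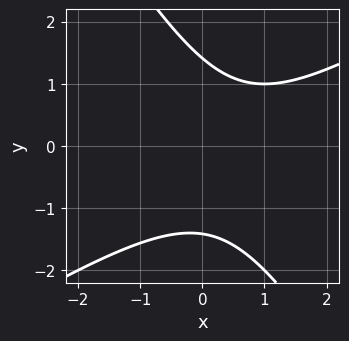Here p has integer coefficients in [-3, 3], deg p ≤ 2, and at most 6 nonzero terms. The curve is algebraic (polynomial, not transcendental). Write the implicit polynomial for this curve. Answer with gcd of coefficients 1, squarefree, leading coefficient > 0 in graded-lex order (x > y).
x^2 - x*y - y^2 - x + 2

The degree is 2 — a generic line meets the curve in up to 2 points.
Checking where it meets the axes: no x-intercept at any integer in the box.
Together with the visible shape, these determine p as stated.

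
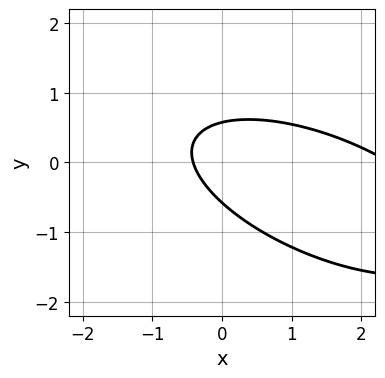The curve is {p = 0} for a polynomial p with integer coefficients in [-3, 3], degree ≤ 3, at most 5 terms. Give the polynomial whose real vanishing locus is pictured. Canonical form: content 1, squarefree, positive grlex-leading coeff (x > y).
x^2 + 2*x*y + 3*y^2 - 2*x - 1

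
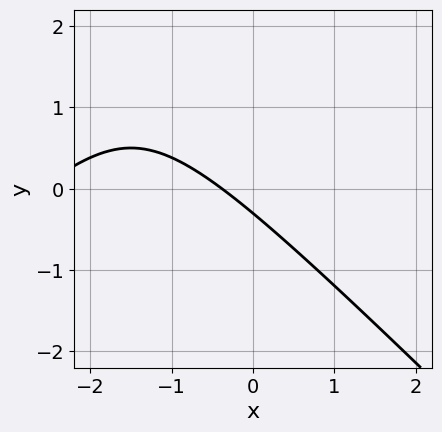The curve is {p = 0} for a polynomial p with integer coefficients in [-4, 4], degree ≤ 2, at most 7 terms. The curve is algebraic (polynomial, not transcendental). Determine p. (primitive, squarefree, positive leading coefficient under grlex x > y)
x^2 - y^2 + 3*x + 3*y + 1

1. deg p = 2.
2. Matching integer coefficients to the picture gives p.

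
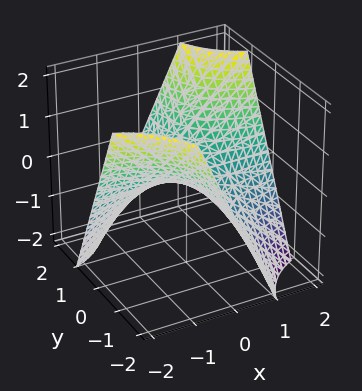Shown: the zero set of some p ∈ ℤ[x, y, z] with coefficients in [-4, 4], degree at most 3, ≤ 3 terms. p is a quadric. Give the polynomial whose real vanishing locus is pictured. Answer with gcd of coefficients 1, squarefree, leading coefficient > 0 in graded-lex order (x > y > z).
deg p = 2. A hyperbolic paraboloid; a quadric.
From the visible intercepts: every point of the x-axis in the box is on the surface; the visible y-axis segment lies entirely on the surface.
Matching integer coefficients to the picture gives p.

x*y - z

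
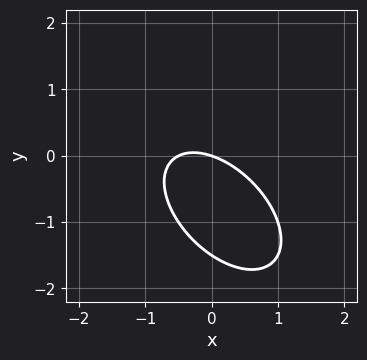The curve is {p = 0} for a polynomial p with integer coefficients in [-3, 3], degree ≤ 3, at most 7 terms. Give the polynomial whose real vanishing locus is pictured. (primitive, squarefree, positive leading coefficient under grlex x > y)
1. The degree is 2 — the shape is more complex than any degree-1 curve.
2. Reading off the gridlines: it meets the y-axis at y = 0 (among the integer gridlines); it meets the x-axis at x = 0 (among the integer gridlines).
3. Matching integer coefficients to the picture gives p.

2*x^2 + 2*x*y + 2*y^2 + x + 3*y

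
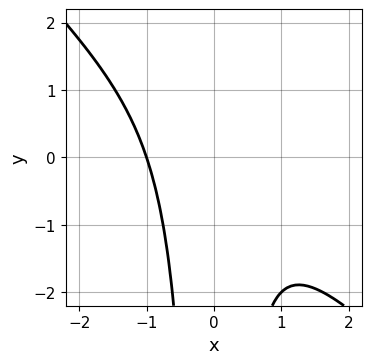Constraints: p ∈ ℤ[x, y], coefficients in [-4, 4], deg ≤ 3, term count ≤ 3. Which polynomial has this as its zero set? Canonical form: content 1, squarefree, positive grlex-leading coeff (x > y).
(a) The degree is 3 — the shape is more complex than any degree-2 curve.
(b) Reading off the gridlines: one x-axis crossing is at x = -1; it misses every integer gridline on the y-axis.
(c) Matching integer coefficients to the picture gives p.

x^3 + x^2*y + 1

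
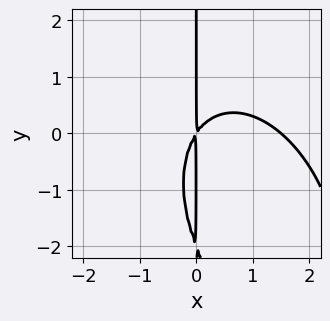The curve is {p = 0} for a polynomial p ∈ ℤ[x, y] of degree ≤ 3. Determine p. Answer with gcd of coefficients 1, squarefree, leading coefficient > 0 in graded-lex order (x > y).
2*x^3 + x^2*y + x*y^2 - 3*x^2 + 2*x*y

(a) The degree is 3 — the shape is more complex than any degree-2 curve.
(b) Reading off the gridlines: the visible y-axis segment lies entirely on the curve.
(c) Fitting integer coefficients to these (and the overall shape) gives p.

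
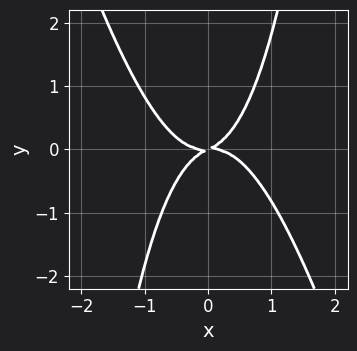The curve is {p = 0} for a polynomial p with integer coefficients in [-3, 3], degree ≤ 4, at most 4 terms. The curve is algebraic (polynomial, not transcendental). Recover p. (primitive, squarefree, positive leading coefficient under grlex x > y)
3*x^4 + x^3*y + x*y - 2*y^2

Degree: the shape is more complex than any degree-3 curve, so deg p = 4.
Checking where it meets the axes: one x-axis crossing is at x = 0; it crosses the y-axis at the gridline y = 0.
Putting this together gives p.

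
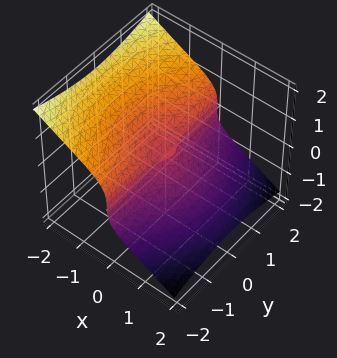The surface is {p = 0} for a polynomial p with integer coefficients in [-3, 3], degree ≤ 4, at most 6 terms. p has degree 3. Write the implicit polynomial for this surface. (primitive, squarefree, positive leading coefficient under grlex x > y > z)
The degree is 3 — a generic line meets the surface in up to 3 points.
Reading off the gridlines: it meets the x-axis at x = 0 (among the integer gridlines); every point of the y-axis in the box is on the surface.
Solving for integer coefficients yields p as stated.

x^3 + x*y^2 + 3*z^3 - z^2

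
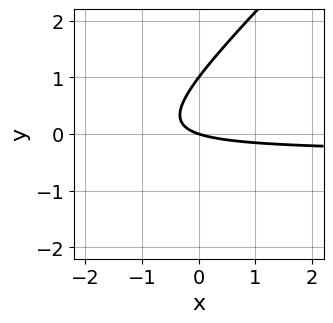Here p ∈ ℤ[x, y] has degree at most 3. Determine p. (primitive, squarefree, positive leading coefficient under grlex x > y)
Degree: the shape is more complex than any degree-1 curve, so deg p = 2.
From the axis intercepts and sections: among the integer gridlines, it crosses the y-axis at y ∈ {0, 1}; it meets the x-axis at x = 0 (among the integer gridlines).
These observations pin down the coefficients.

3*x*y - 3*y^2 + x + 3*y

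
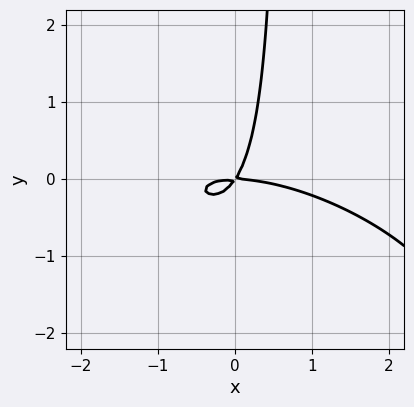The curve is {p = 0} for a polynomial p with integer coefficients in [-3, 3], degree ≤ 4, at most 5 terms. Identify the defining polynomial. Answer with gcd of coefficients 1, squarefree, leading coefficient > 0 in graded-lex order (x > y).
First, the degree is 3 — a generic line meets the curve in up to 3 points.
Then, checking where it meets the axes: it meets the y-axis at y = 0 (among the integer gridlines); it crosses the x-axis at the gridline x = 0.
Finally, the integer polynomial consistent with all of this is the stated p.

x^3 + 2*x^2*y + 3*x*y^2 + 3*x*y - 2*y^2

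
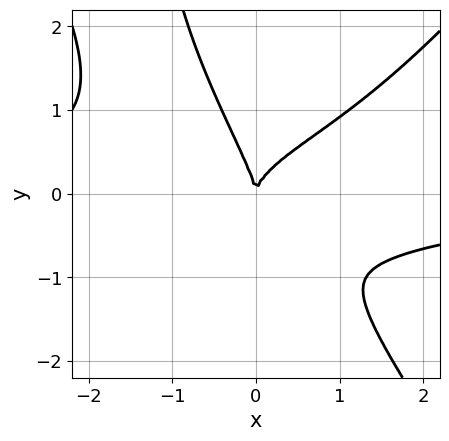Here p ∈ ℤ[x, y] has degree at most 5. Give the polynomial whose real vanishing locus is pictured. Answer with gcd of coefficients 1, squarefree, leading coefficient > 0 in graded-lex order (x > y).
(a) The degree is 4 — the shape is more complex than any degree-3 curve.
(b) Reading off the gridlines: one x-axis crossing is at x = 0; one y-axis crossing is at y = 0.
(c) Together with the visible shape, these determine p as stated.

2*x^3*y - x*y^3 - 3*x*y^2 - 2*y^3 + 3*x^2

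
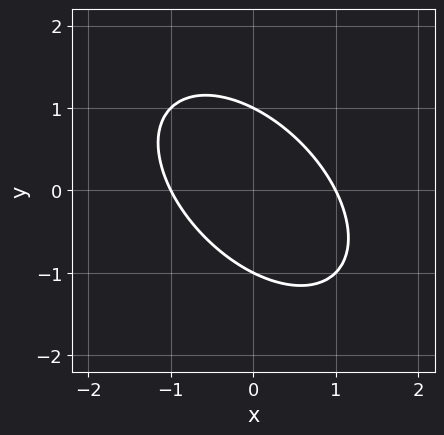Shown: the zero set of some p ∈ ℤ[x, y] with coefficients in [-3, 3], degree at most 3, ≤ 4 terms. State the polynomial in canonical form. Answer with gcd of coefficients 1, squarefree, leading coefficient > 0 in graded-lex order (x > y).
Degree: the shape is more complex than any degree-1 curve, so deg p = 2.
Checking where it meets the axes: the y-axis gridline crossings are at y ∈ {-1, 1}; the x-axis gridline crossings are at x ∈ {-1, 1}.
Assembling these constraints gives the stated polynomial.

x^2 + x*y + y^2 - 1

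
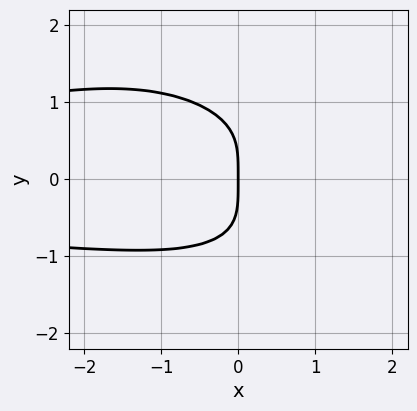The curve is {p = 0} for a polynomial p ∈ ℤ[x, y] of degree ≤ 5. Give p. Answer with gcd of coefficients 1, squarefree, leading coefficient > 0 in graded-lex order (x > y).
x^2*y^2 + x*y^3 + 2*y^4 + 3*x

(a) Degree: the shape is more complex than any degree-3 curve, so deg p = 4.
(b) Observable constraints: one x-axis crossing is at x = 0; it crosses the y-axis at the gridline y = 0.
(c) These observations pin down the coefficients.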